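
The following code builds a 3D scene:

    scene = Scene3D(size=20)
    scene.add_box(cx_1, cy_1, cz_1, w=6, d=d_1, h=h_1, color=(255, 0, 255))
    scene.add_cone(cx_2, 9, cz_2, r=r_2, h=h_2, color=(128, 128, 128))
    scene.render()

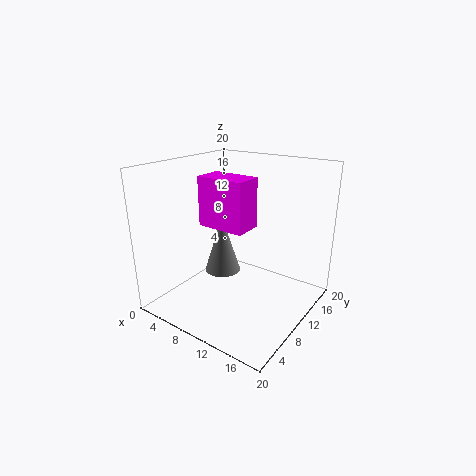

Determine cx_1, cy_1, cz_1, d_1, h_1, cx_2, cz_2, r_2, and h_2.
cx_1 = 8.5, cy_1 = 4, cz_1 = 13.5, d_1 = 3.5, h_1 = 6, cx_2 = 8, cz_2 = 5, r_2 = 2.5, h_2 = 8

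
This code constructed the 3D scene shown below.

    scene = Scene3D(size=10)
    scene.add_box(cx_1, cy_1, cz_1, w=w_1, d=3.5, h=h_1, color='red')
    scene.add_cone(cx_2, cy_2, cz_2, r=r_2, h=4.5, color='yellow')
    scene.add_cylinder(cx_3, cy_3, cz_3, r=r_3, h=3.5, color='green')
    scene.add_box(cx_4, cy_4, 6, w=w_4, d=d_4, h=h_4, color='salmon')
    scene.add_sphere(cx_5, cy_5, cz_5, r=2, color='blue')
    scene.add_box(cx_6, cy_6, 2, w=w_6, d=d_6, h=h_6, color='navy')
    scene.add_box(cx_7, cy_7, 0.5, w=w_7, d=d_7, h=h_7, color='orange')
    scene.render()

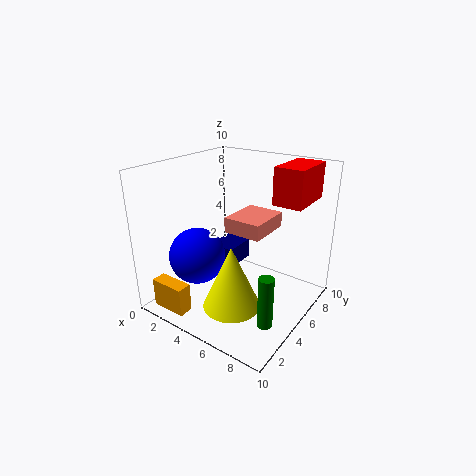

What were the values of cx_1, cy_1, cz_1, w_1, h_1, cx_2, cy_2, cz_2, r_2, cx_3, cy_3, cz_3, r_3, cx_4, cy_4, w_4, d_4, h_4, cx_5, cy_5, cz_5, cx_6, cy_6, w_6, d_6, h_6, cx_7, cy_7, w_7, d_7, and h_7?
cx_1 = 7; cy_1 = 6; cz_1 = 7.5; w_1 = 2; h_1 = 2.5; cx_2 = 5.5; cy_2 = 3.5; cz_2 = 0.5; r_2 = 2; cx_3 = 8.5; cy_3 = 3; cz_3 = 0.5; r_3 = 0.5; cx_4 = 5; cy_4 = 3.5; w_4 = 2.5; d_4 = 3; h_4 = 1; cx_5 = 2.5; cy_5 = 3.5; cz_5 = 3.5; cx_6 = 2; cy_6 = 5.5; w_6 = 2; d_6 = 2.5; h_6 = 1.5; cx_7 = 1; cy_7 = 0.5; w_7 = 2.5; d_7 = 1; h_7 = 2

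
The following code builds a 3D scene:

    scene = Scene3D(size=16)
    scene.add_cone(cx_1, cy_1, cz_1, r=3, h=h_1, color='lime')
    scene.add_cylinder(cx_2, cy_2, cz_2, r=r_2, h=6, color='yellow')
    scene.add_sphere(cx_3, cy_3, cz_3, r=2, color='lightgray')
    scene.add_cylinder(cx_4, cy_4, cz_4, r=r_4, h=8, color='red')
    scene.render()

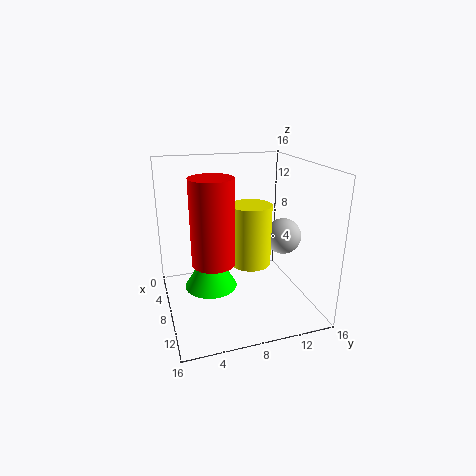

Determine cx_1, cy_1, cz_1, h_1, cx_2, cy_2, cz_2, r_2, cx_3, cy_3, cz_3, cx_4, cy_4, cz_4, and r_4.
cx_1 = 7, cy_1 = 5, cz_1 = 2, h_1 = 5, cx_2 = 12, cy_2 = 8, cz_2 = 7, r_2 = 2, cx_3 = 9, cy_3 = 13, cz_3 = 8, cx_4 = 13, cy_4 = 4, cz_4 = 8, r_4 = 2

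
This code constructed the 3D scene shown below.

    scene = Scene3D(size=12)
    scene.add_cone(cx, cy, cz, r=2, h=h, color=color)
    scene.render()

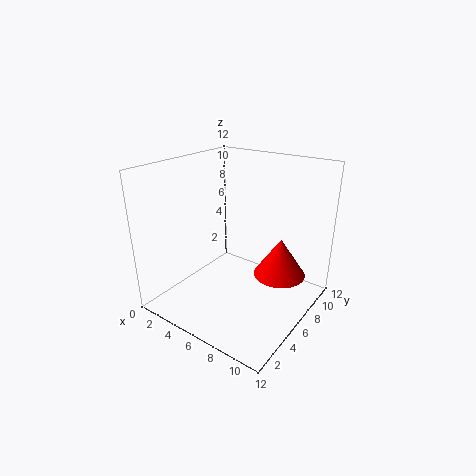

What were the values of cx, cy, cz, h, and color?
cx = 10; cy = 6; cz = 4; h = 3; color = 'red'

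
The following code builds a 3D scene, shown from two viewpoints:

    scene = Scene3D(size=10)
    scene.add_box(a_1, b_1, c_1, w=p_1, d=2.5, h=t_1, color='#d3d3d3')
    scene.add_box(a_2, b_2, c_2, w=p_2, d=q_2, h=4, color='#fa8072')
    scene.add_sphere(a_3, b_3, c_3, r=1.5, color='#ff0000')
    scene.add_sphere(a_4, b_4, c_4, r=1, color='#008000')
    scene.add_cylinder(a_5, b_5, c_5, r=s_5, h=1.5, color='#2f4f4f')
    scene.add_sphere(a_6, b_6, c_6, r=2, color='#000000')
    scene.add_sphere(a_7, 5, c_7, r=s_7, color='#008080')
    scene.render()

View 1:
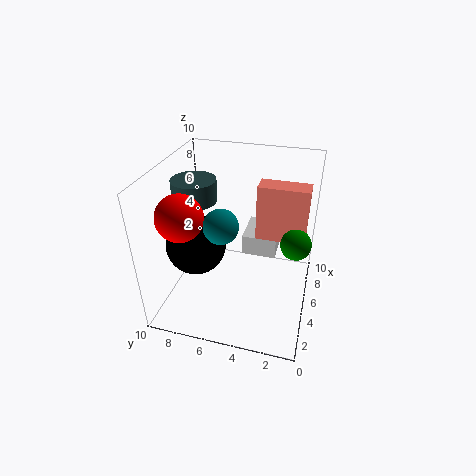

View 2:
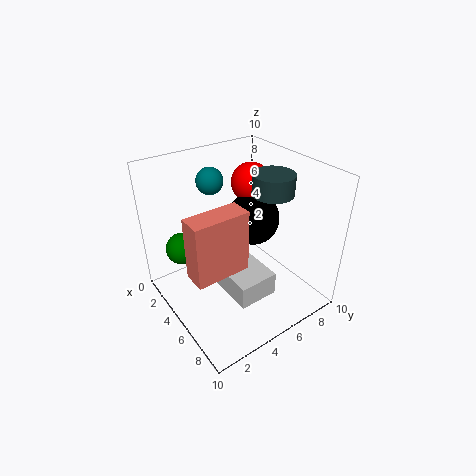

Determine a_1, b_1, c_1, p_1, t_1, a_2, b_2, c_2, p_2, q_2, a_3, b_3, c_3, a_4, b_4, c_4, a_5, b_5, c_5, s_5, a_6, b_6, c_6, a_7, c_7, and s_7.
a_1 = 6
b_1 = 2.5
c_1 = 3
p_1 = 3
t_1 = 1.5
a_2 = 6
b_2 = 0.5
c_2 = 4.5
p_2 = 1.5
q_2 = 3.5
a_3 = 2.5
b_3 = 8
c_3 = 7.5
a_4 = 4.5
b_4 = 1
c_4 = 5.5
a_5 = 5
b_5 = 8
c_5 = 7.5
s_5 = 1.5
a_6 = 3.5
b_6 = 7.5
c_6 = 5
a_7 = 1.5
c_7 = 8
s_7 = 1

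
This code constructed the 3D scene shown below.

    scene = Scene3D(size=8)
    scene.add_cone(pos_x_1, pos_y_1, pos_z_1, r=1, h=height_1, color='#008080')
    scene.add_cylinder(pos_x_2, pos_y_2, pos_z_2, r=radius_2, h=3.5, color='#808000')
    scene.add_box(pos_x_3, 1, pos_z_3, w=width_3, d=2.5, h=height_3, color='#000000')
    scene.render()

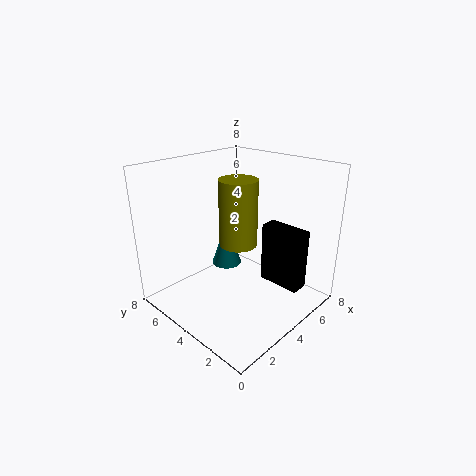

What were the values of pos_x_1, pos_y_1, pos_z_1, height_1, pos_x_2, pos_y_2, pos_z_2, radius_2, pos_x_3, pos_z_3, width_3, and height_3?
pos_x_1 = 6, pos_y_1 = 7, pos_z_1 = 0.5, height_1 = 3, pos_x_2 = 3.5, pos_y_2 = 3.5, pos_z_2 = 4, radius_2 = 1, pos_x_3 = 5.5, pos_z_3 = 1, width_3 = 1, height_3 = 3.5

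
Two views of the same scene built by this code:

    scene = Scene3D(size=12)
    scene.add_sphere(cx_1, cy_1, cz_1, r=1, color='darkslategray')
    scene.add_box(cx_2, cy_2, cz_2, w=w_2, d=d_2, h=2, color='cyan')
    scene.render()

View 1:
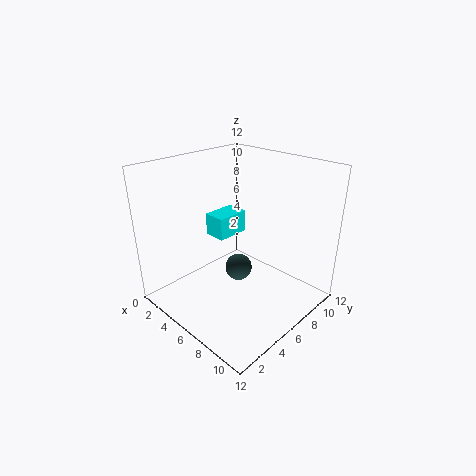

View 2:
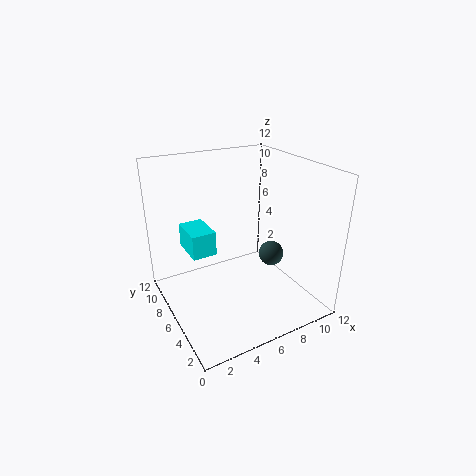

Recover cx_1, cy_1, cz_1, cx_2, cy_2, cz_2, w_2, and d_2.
cx_1 = 8; cy_1 = 4; cz_1 = 5; cx_2 = 2; cy_2 = 6; cz_2 = 5; w_2 = 2; d_2 = 3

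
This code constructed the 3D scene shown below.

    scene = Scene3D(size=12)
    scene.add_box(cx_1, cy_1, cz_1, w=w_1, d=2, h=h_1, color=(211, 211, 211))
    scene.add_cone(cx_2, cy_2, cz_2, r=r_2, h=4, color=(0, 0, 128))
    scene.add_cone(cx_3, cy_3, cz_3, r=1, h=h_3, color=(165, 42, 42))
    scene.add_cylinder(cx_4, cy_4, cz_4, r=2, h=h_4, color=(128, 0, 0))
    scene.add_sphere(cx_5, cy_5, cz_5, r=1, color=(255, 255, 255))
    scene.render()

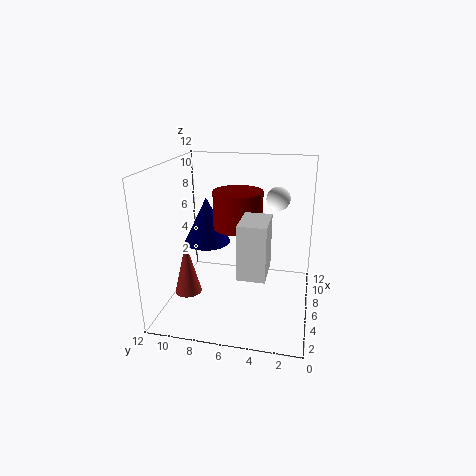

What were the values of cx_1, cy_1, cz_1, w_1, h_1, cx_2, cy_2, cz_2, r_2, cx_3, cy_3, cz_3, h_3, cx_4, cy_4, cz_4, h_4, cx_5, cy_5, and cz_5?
cx_1 = 1, cy_1 = 3, cz_1 = 5, w_1 = 3, h_1 = 4, cx_2 = 7, cy_2 = 9, cz_2 = 5, r_2 = 2, cx_3 = 2, cy_3 = 9, cz_3 = 3, h_3 = 4, cx_4 = 6, cy_4 = 6, cz_4 = 7, h_4 = 3, cx_5 = 8, cy_5 = 3, cz_5 = 9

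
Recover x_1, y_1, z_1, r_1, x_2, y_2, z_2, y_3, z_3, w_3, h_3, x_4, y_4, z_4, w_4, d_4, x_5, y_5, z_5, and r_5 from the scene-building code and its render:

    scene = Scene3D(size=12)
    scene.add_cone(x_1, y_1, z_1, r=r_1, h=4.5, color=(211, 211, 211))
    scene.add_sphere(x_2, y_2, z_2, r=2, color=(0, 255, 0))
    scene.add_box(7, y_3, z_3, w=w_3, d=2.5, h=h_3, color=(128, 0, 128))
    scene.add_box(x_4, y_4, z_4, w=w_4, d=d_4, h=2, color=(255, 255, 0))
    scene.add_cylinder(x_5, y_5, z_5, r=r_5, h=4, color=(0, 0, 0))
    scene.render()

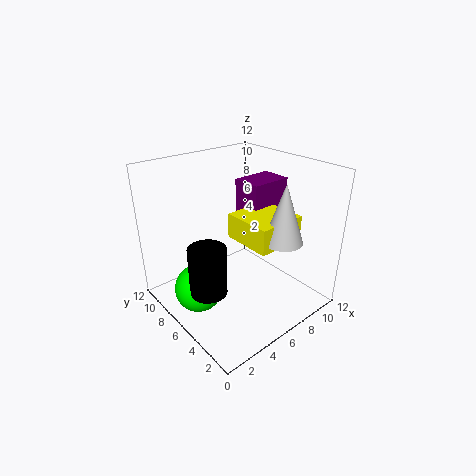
x_1 = 7, y_1 = 2, z_1 = 7, r_1 = 1.5, x_2 = 2.5, y_2 = 7, z_2 = 2, y_3 = 5, z_3 = 5.5, w_3 = 3.5, h_3 = 5, x_4 = 5, y_4 = 2, z_4 = 6.5, w_4 = 4, d_4 = 4, x_5 = 2.5, y_5 = 5.5, z_5 = 2.5, r_5 = 1.5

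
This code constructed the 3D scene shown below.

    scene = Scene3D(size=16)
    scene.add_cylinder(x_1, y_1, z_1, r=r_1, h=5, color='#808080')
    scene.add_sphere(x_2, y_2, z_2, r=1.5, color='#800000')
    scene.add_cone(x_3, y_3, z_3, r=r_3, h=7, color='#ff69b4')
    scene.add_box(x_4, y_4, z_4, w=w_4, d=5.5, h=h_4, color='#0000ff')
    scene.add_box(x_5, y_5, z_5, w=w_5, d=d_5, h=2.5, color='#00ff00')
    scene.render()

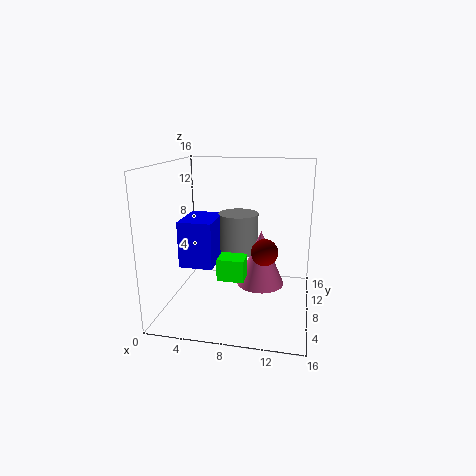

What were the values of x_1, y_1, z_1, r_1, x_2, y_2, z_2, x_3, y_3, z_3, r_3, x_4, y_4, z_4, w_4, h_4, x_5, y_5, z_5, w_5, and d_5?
x_1 = 7, y_1 = 13, z_1 = 4.5, r_1 = 2.5, x_2 = 11, y_2 = 8, z_2 = 6.5, x_3 = 10, y_3 = 12.5, z_3 = 0.5, r_3 = 3, x_4 = 1, y_4 = 7.5, z_4 = 4, w_4 = 4, h_4 = 5.5, x_5 = 6, y_5 = 6, z_5 = 3.5, w_5 = 3, d_5 = 2.5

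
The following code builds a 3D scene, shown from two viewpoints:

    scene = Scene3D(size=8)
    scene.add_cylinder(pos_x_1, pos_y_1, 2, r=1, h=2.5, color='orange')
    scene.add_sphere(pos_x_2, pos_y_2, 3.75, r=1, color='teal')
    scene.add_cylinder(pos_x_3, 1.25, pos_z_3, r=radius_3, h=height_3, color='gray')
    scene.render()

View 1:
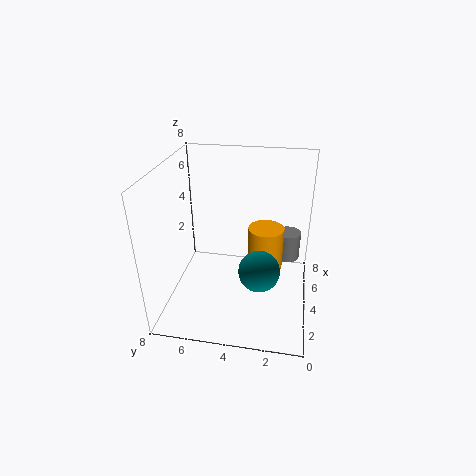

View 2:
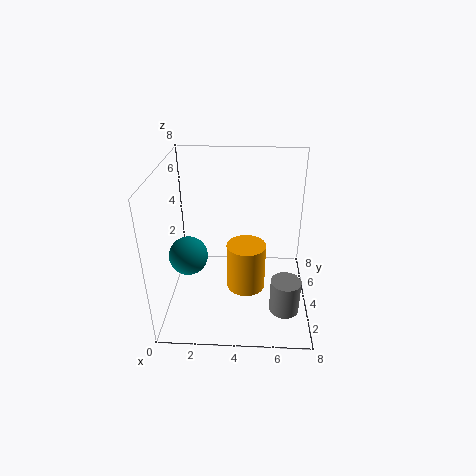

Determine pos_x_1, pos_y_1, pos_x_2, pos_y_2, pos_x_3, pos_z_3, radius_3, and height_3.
pos_x_1 = 4.5
pos_y_1 = 2.5
pos_x_2 = 1.5
pos_y_2 = 2.5
pos_x_3 = 6.5
pos_z_3 = 1.5
radius_3 = 0.75
height_3 = 1.75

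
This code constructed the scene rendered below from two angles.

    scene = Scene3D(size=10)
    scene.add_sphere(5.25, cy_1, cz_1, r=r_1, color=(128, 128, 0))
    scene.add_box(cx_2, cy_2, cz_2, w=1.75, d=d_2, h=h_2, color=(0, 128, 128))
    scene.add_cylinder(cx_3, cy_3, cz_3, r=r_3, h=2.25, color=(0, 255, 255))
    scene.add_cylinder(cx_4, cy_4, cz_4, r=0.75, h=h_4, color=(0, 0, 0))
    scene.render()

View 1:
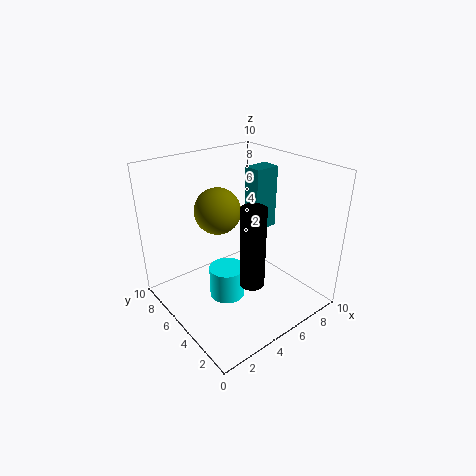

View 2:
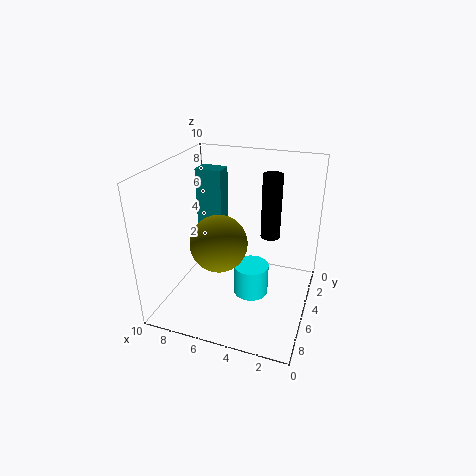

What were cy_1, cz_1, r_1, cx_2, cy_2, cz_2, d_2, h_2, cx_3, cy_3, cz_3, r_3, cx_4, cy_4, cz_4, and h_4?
cy_1 = 7.75; cz_1 = 6; r_1 = 1.75; cx_2 = 6; cy_2 = 4.25; cz_2 = 5.5; d_2 = 1.25; h_2 = 4.25; cx_3 = 4; cy_3 = 5; cz_3 = 0.75; r_3 = 1.25; cx_4 = 3.5; cy_4 = 1.75; cz_4 = 3.75; h_4 = 5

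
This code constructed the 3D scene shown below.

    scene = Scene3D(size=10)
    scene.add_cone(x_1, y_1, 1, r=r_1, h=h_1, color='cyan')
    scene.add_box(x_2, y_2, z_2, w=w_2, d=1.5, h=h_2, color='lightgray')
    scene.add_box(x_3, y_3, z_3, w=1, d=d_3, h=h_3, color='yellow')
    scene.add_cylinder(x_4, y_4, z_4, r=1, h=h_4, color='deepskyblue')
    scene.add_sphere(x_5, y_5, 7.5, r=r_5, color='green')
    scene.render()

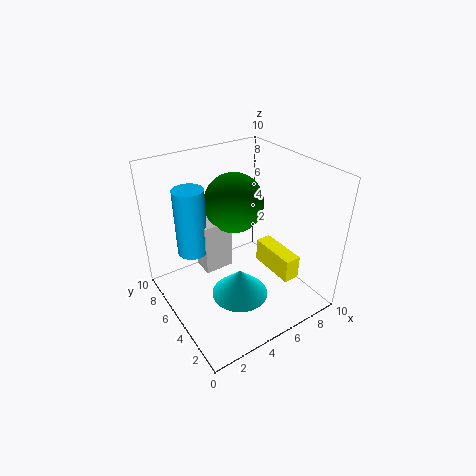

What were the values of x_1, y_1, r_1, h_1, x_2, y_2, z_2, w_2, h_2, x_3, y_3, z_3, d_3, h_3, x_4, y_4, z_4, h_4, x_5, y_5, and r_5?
x_1 = 4.5
y_1 = 4
r_1 = 2
h_1 = 2
x_2 = 2.5
y_2 = 5
z_2 = 3
w_2 = 2
h_2 = 3.5
x_3 = 5.5
y_3 = 0.5
z_3 = 4
d_3 = 3
h_3 = 1.5
x_4 = 2
y_4 = 6
z_4 = 4.5
h_4 = 4.5
x_5 = 5
y_5 = 5.5
r_5 = 2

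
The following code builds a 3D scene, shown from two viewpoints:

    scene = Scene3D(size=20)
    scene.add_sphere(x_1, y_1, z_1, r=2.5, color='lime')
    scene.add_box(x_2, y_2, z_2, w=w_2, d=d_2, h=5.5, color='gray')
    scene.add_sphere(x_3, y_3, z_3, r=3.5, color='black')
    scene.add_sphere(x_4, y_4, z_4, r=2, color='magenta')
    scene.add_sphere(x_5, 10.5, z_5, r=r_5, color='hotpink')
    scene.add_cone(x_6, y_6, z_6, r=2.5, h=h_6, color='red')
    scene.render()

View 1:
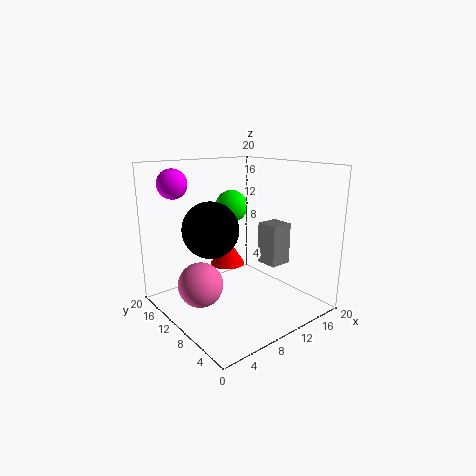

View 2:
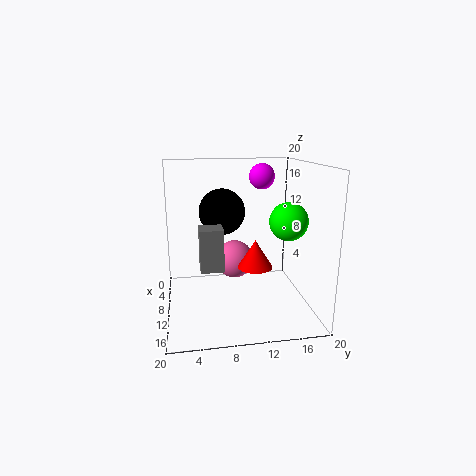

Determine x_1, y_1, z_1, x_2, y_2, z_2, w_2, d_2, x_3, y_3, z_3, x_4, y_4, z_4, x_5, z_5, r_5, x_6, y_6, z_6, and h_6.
x_1 = 13.5, y_1 = 16, z_1 = 13, x_2 = 11.5, y_2 = 4.5, z_2 = 7, w_2 = 3, d_2 = 3, x_3 = 4.5, y_3 = 8.5, z_3 = 12.5, x_4 = 3, y_4 = 15, z_4 = 17.5, x_5 = 4, z_5 = 4.5, r_5 = 3, x_6 = 10, y_6 = 12.5, z_6 = 5.5, h_6 = 4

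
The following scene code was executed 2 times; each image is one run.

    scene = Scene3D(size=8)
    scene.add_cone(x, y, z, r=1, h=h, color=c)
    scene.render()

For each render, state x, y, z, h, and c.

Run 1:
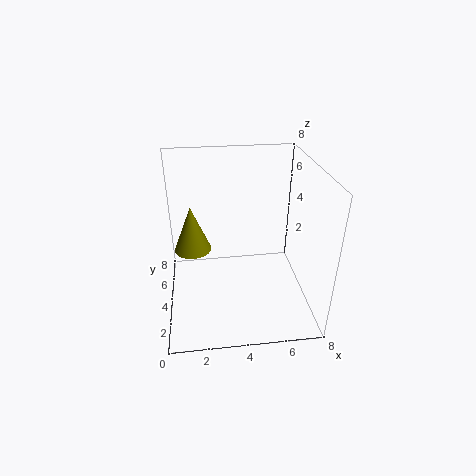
x = 1.5, y = 4, z = 3.5, h = 2.5, c = 'olive'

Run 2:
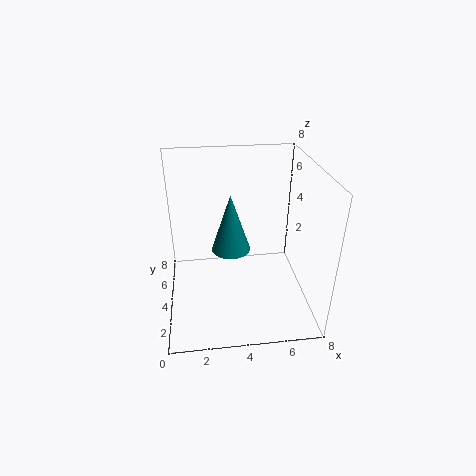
x = 3.5, y = 3, z = 4, h = 3, c = 'teal'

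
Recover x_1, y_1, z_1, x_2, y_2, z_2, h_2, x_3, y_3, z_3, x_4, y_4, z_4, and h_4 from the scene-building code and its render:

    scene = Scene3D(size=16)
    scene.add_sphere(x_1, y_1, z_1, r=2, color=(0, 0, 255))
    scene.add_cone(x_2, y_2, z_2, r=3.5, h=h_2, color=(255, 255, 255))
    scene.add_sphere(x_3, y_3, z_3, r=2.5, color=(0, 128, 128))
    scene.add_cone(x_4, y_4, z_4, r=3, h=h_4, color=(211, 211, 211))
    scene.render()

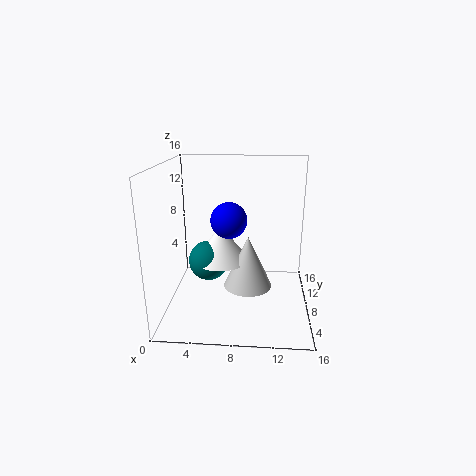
x_1 = 7
y_1 = 8
z_1 = 10
x_2 = 5.5
y_2 = 12
z_2 = 3.5
h_2 = 4.5
x_3 = 4
y_3 = 11.5
z_3 = 3.5
x_4 = 9
y_4 = 11
z_4 = 0.5
h_4 = 6.5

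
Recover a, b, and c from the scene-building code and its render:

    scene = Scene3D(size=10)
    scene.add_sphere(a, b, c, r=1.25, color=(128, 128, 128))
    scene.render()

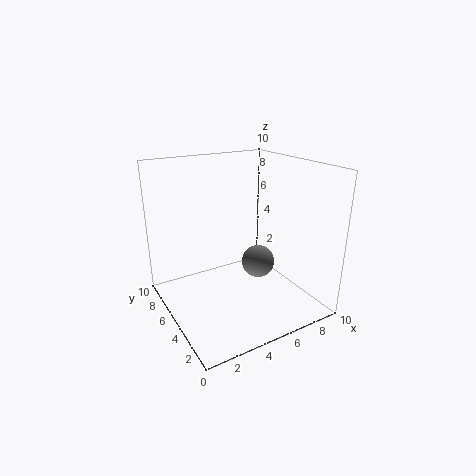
a = 7.25
b = 5.75
c = 2.25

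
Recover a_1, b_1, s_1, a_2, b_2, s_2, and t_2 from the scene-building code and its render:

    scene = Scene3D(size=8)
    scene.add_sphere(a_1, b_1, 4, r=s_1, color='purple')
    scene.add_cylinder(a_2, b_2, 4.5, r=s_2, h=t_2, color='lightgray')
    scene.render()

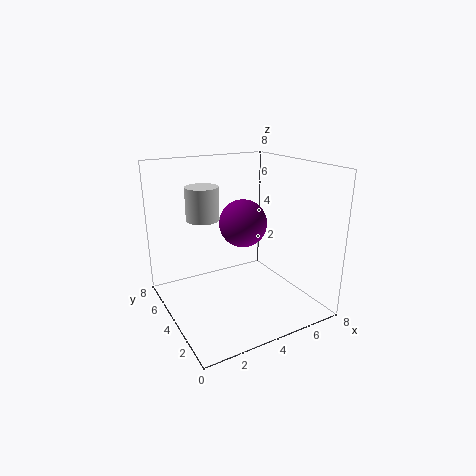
a_1 = 5.5, b_1 = 6, s_1 = 1.5, a_2 = 3, b_2 = 6.5, s_2 = 1, t_2 = 2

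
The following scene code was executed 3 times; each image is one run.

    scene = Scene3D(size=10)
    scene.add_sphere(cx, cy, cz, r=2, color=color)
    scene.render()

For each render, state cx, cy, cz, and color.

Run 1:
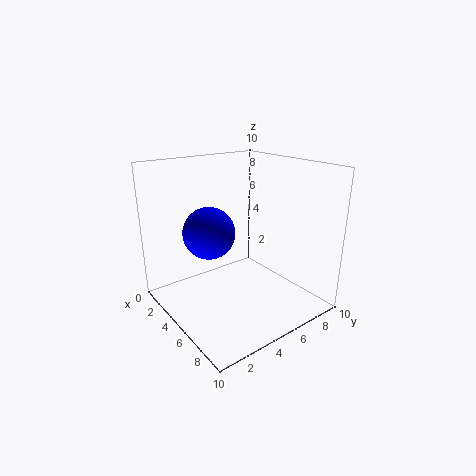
cx = 2, cy = 4.5, cz = 4.5, color = 'blue'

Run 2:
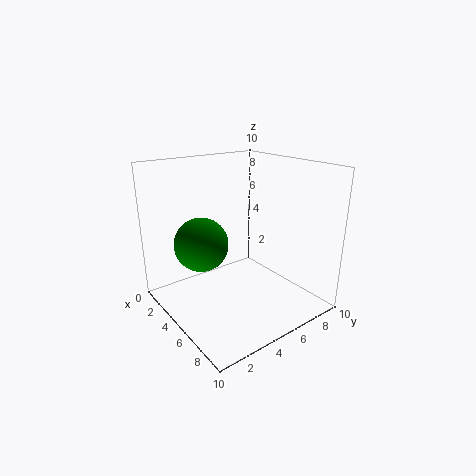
cx = 2.5, cy = 3.5, cz = 4, color = 'green'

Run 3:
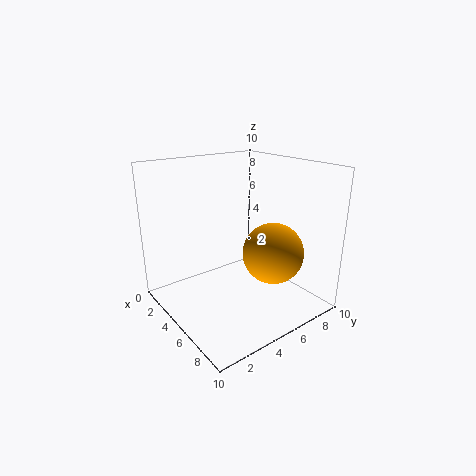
cx = 7.5, cy = 6, cz = 4.5, color = 'orange'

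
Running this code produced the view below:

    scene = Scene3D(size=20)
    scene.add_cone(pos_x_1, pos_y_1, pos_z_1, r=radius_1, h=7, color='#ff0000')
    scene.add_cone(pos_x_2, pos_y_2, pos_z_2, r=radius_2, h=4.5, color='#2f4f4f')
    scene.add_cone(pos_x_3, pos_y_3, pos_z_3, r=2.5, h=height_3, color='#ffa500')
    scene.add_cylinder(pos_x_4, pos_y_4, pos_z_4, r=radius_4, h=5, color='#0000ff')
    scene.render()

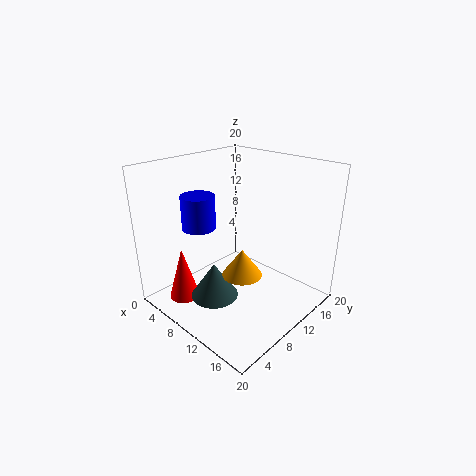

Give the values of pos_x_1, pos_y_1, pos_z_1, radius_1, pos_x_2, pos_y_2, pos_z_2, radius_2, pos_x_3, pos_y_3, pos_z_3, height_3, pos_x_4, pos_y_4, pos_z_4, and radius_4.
pos_x_1 = 7, pos_y_1 = 2.5, pos_z_1 = 3, radius_1 = 2, pos_x_2 = 11.5, pos_y_2 = 4, pos_z_2 = 4.5, radius_2 = 3, pos_x_3 = 14, pos_y_3 = 6.5, pos_z_3 = 7.5, height_3 = 3.5, pos_x_4 = 3.5, pos_y_4 = 8.5, pos_z_4 = 10, radius_4 = 2.5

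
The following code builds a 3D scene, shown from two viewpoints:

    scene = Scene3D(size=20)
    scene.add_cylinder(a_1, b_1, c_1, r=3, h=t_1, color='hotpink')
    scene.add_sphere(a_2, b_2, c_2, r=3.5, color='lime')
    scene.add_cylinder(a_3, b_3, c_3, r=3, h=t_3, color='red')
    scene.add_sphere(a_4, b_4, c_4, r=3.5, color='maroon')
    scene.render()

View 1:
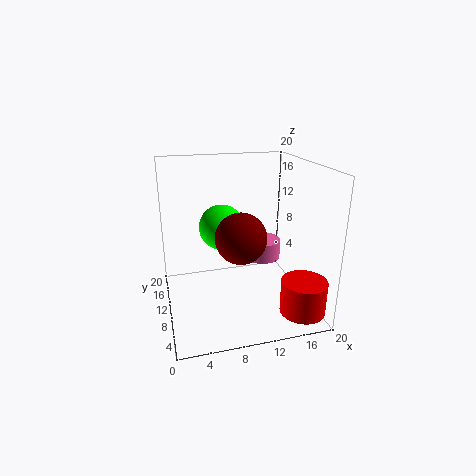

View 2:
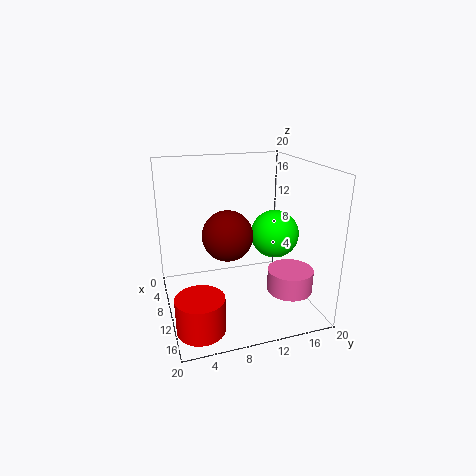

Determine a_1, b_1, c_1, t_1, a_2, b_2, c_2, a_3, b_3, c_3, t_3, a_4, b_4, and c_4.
a_1 = 15.5; b_1 = 15.5; c_1 = 4; t_1 = 3; a_2 = 9; b_2 = 16; c_2 = 9.5; a_3 = 17; b_3 = 3; c_3 = 1.5; t_3 = 4.5; a_4 = 10; b_4 = 8.5; c_4 = 10.5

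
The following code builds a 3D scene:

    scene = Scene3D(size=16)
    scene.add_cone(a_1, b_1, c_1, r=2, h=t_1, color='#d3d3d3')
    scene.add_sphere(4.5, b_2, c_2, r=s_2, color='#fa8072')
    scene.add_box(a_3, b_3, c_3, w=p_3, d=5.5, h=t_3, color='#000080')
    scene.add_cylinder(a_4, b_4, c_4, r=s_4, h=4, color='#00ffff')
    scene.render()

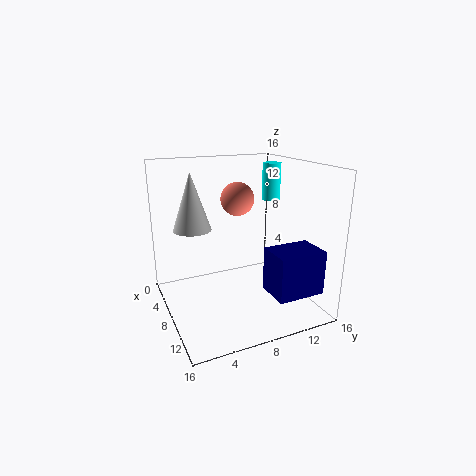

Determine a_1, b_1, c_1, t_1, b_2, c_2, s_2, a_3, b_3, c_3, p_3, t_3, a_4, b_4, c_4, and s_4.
a_1 = 7.5, b_1 = 3, c_1 = 9.5, t_1 = 6, b_2 = 9.5, c_2 = 11.5, s_2 = 2, a_3 = 9.5, b_3 = 10.5, c_3 = 2, p_3 = 4, t_3 = 5, a_4 = 8, b_4 = 12, c_4 = 12, s_4 = 1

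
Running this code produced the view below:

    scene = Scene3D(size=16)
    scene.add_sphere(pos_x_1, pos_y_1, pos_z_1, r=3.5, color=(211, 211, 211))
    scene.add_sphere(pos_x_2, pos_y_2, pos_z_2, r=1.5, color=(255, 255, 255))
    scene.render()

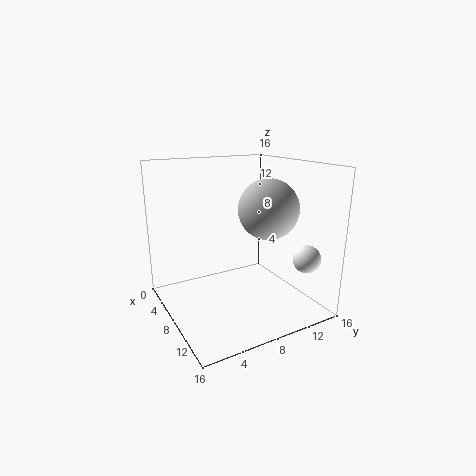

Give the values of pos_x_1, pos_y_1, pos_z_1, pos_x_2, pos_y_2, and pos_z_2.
pos_x_1 = 8, pos_y_1 = 12, pos_z_1 = 10.75, pos_x_2 = 13.25, pos_y_2 = 13.5, pos_z_2 = 6.25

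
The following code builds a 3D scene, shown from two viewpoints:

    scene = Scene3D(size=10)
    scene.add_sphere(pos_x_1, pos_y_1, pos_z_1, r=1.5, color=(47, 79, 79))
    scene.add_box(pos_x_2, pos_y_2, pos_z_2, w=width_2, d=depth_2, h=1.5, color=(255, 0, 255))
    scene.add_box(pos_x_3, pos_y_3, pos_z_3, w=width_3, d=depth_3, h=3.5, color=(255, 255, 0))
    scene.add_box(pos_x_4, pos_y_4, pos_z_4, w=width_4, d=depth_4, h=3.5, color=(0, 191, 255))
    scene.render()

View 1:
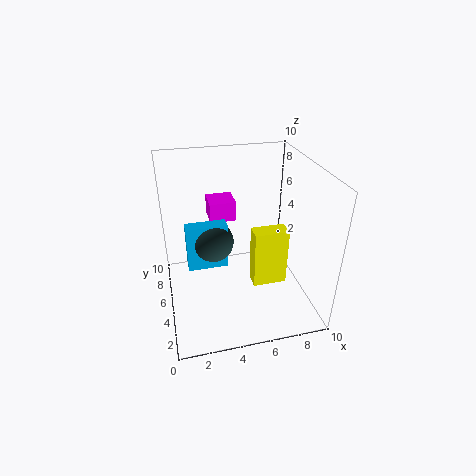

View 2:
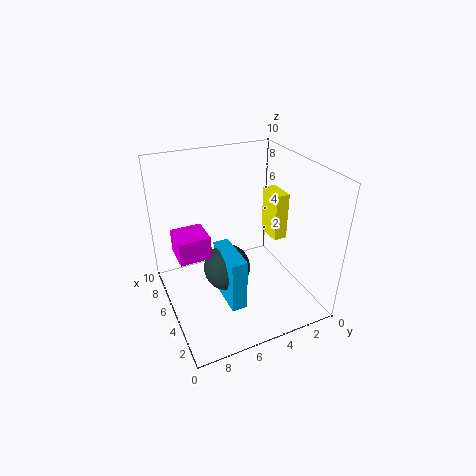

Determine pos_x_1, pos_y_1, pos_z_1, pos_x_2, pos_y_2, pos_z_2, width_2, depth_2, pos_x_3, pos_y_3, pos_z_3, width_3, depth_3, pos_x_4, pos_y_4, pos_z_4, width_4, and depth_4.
pos_x_1 = 3.5
pos_y_1 = 6.5
pos_z_1 = 4
pos_x_2 = 3.5
pos_y_2 = 7.5
pos_z_2 = 5
width_2 = 2
depth_2 = 2
pos_x_3 = 5
pos_y_3 = 1
pos_z_3 = 4
width_3 = 2
depth_3 = 1
pos_x_4 = 1.5
pos_y_4 = 6
pos_z_4 = 2
width_4 = 3
depth_4 = 1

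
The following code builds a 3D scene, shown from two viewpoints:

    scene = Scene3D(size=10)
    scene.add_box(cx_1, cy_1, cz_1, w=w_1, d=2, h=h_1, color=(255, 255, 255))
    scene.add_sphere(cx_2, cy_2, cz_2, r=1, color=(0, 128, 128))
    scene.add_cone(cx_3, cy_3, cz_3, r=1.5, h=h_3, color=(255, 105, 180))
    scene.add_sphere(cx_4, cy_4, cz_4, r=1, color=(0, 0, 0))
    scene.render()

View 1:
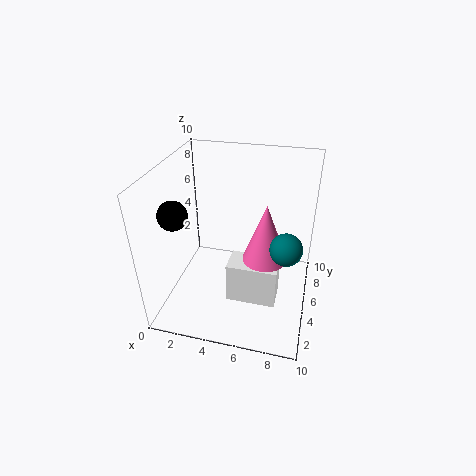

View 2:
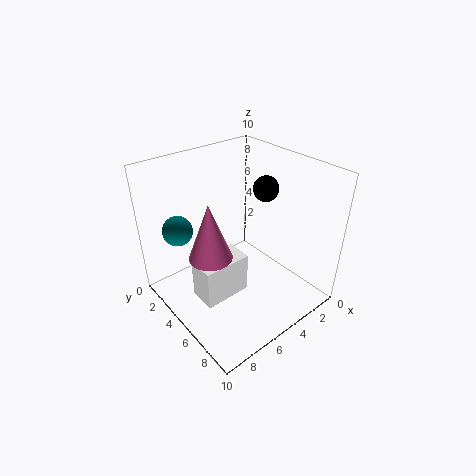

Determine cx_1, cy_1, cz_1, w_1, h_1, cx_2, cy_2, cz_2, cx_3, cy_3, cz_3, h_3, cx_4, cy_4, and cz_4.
cx_1 = 4.5, cy_1 = 3.5, cz_1 = 0.5, w_1 = 3.5, h_1 = 3, cx_2 = 8.5, cy_2 = 3, cz_2 = 6, cx_3 = 7, cy_3 = 4.5, cz_3 = 4, h_3 = 4, cx_4 = 1, cy_4 = 3.5, cz_4 = 7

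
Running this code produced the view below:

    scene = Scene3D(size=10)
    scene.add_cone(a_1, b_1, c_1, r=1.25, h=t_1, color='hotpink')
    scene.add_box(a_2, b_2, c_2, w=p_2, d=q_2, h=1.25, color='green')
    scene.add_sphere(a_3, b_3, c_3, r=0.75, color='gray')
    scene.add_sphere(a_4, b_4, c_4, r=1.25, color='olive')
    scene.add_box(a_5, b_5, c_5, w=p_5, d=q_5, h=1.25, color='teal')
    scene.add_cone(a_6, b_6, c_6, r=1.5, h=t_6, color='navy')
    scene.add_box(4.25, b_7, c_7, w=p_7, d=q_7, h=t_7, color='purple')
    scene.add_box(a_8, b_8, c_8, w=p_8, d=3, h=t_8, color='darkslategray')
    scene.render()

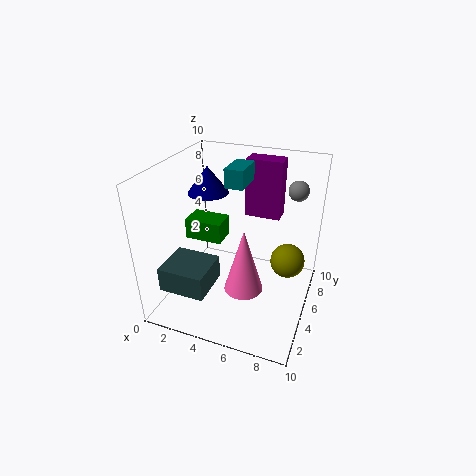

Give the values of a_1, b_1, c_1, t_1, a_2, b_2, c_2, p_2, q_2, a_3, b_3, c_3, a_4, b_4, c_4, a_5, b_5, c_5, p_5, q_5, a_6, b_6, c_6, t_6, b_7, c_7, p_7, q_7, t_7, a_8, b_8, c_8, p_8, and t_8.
a_1 = 6.25, b_1 = 2.75, c_1 = 2.75, t_1 = 4.25, a_2 = 2.75, b_2 = 2, c_2 = 6.25, p_2 = 2.25, q_2 = 1.5, a_3 = 8.25, b_3 = 8.75, c_3 = 7.5, a_4 = 8.25, b_4 = 6.75, c_4 = 2.75, a_5 = 4.25, b_5 = 4.5, c_5 = 8.75, p_5 = 1.25, q_5 = 2.25, a_6 = 2, b_6 = 6.75, c_6 = 7.25, t_6 = 2, b_7 = 8.5, c_7 = 5, p_7 = 2.75, q_7 = 1.5, t_7 = 4.5, a_8 = 0.5, b_8 = 1.5, c_8 = 1.75, p_8 = 3.25, t_8 = 1.75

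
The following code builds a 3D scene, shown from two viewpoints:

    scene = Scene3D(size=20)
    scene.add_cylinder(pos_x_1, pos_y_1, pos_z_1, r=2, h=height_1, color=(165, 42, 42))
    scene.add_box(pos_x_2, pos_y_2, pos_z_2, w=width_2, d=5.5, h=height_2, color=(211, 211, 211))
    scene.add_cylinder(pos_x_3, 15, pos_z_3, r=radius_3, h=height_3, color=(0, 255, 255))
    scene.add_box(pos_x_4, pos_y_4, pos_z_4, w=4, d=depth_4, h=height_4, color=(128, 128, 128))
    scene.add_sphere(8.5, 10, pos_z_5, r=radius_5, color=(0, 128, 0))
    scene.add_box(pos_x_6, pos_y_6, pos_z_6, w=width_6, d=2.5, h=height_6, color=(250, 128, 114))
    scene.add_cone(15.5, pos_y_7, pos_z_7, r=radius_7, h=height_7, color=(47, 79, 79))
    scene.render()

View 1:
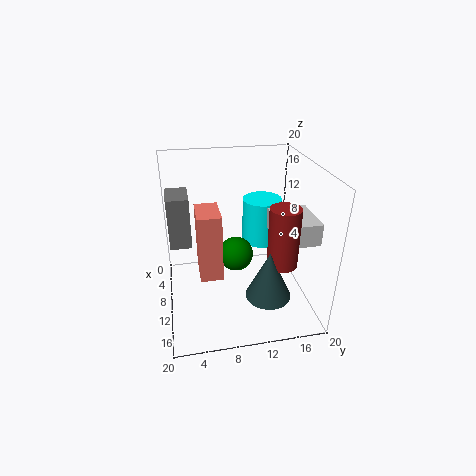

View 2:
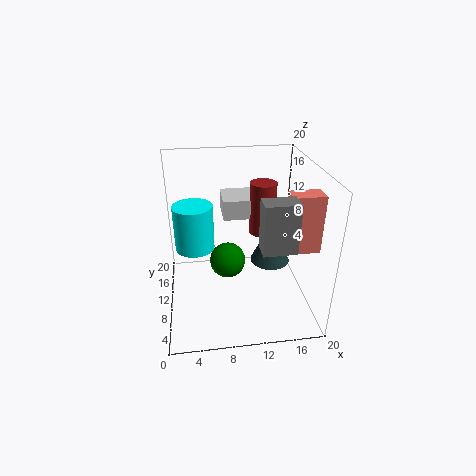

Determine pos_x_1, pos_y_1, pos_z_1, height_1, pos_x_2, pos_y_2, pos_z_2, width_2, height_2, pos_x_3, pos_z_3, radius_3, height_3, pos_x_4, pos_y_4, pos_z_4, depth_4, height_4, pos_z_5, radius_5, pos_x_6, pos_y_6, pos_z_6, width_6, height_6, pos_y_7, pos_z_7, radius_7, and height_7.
pos_x_1 = 14.5, pos_y_1 = 15, pos_z_1 = 8, height_1 = 8, pos_x_2 = 8.5, pos_y_2 = 14.5, pos_z_2 = 10.5, width_2 = 6.5, height_2 = 3, pos_x_3 = 4, pos_z_3 = 6, radius_3 = 3, height_3 = 7, pos_x_4 = 11.5, pos_y_4 = 1, pos_z_4 = 12.5, depth_4 = 2.5, height_4 = 6, pos_z_5 = 6.5, radius_5 = 2.5, pos_x_6 = 15.5, pos_y_6 = 4, pos_z_6 = 10.5, width_6 = 4, height_6 = 7.5, pos_y_7 = 13, pos_z_7 = 4, radius_7 = 3, height_7 = 6.5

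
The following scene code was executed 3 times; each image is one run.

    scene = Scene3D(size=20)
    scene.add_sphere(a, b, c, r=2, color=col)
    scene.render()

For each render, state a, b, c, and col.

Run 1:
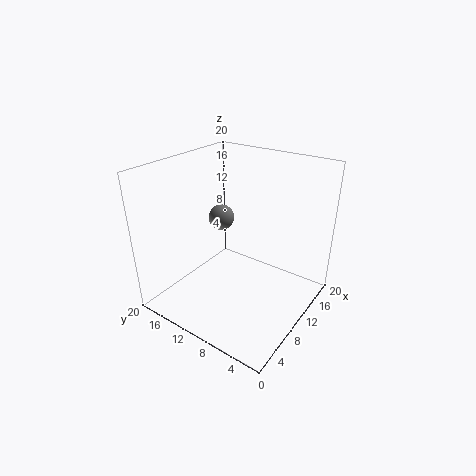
a = 14, b = 16, c = 10, col = 'gray'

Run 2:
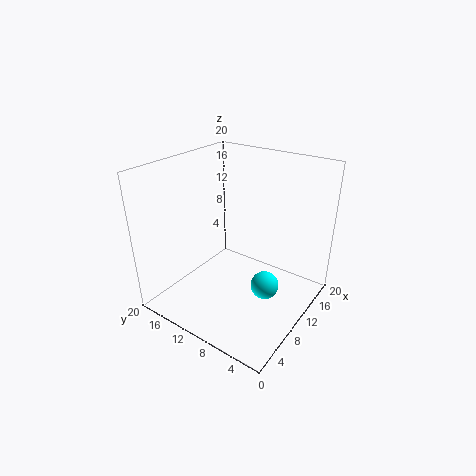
a = 11, b = 6, c = 3, col = 'cyan'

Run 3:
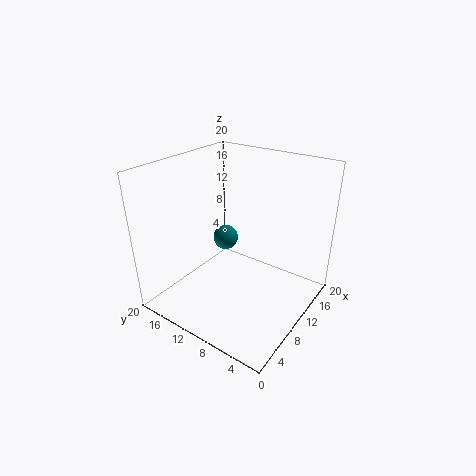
a = 15, b = 16, c = 6, col = 'teal'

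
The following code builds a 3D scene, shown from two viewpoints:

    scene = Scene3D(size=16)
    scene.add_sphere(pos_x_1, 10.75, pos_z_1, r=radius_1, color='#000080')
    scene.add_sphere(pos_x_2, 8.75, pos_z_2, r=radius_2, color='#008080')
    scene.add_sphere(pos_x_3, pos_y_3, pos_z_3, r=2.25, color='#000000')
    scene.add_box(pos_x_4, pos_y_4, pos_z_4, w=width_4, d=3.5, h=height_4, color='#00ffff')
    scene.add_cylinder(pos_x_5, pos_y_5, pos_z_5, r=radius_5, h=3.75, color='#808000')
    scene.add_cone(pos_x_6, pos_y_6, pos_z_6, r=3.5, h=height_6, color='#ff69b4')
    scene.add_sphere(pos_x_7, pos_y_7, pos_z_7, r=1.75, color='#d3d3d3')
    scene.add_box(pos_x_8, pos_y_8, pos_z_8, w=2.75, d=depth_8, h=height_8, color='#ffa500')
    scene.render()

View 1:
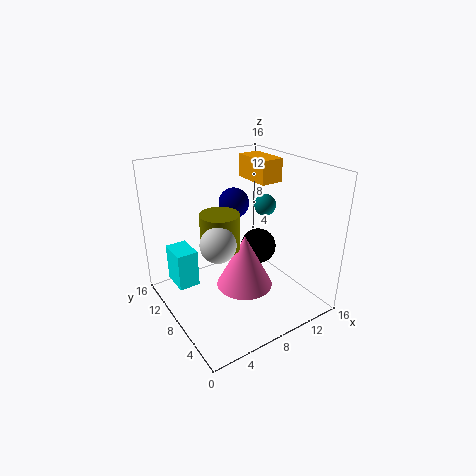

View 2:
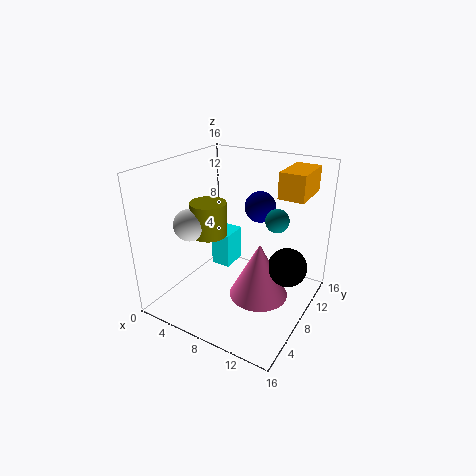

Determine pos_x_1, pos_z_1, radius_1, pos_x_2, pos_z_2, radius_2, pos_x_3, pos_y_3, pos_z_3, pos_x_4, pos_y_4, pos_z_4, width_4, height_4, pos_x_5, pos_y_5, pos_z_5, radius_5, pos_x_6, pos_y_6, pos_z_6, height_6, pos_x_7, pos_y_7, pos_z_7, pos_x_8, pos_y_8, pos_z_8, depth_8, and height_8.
pos_x_1 = 9.25, pos_z_1 = 11, radius_1 = 1.75, pos_x_2 = 12.25, pos_z_2 = 10.75, radius_2 = 1.25, pos_x_3 = 13, pos_y_3 = 10.75, pos_z_3 = 4.25, pos_x_4 = 2, pos_y_4 = 11.25, pos_z_4 = 1.25, width_4 = 2.5, height_4 = 4.5, pos_x_5 = 5, pos_y_5 = 6.75, pos_z_5 = 8.25, radius_5 = 2, pos_x_6 = 10, pos_y_6 = 9.5, pos_z_6 = 0.25, height_6 = 6.75, pos_x_7 = 3.75, pos_y_7 = 5, pos_z_7 = 9.75, pos_x_8 = 12, pos_y_8 = 9, pos_z_8 = 13, depth_8 = 4.75, height_8 = 2.75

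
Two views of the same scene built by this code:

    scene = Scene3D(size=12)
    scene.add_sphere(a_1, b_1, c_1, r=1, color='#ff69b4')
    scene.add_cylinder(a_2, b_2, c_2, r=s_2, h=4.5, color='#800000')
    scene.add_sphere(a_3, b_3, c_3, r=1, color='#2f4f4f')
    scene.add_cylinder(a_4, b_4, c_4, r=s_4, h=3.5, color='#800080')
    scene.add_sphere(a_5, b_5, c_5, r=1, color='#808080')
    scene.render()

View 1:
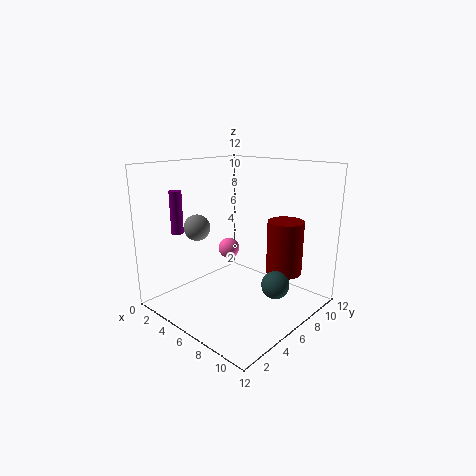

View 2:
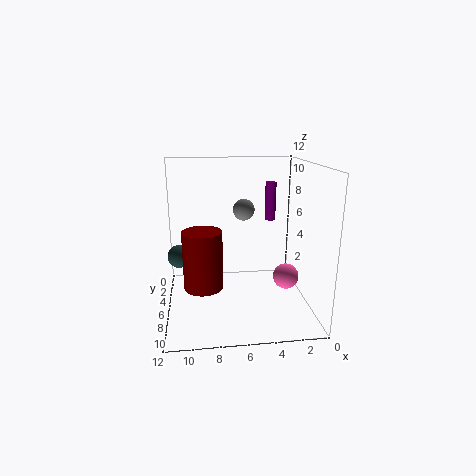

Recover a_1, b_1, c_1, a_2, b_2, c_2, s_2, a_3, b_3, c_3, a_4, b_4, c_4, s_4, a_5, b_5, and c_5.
a_1 = 2.5; b_1 = 8.5; c_1 = 3.5; a_2 = 9; b_2 = 8.5; c_2 = 3; s_2 = 1.5; a_3 = 11; b_3 = 4.5; c_3 = 4; a_4 = 2.5; b_4 = 2.5; c_4 = 6.5; s_4 = 0.5; a_5 = 5; b_5 = 2.5; c_5 = 7.5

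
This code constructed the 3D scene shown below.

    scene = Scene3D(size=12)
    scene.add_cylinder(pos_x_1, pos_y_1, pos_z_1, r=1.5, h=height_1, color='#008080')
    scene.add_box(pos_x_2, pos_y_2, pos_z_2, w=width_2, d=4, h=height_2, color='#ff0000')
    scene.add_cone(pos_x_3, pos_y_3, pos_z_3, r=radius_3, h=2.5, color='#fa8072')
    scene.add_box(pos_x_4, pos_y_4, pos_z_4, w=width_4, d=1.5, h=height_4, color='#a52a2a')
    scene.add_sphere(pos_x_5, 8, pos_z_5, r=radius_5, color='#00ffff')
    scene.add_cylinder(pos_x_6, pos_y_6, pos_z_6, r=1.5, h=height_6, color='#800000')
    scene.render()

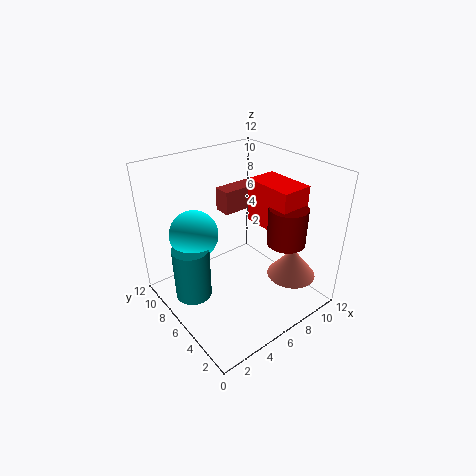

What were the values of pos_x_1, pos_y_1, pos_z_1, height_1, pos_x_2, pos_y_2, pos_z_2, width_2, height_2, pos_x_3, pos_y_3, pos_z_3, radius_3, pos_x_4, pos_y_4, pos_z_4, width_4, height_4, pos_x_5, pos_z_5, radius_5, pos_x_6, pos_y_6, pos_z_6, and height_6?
pos_x_1 = 2; pos_y_1 = 7; pos_z_1 = 1.5; height_1 = 4.5; pos_x_2 = 7; pos_y_2 = 2; pos_z_2 = 7.5; width_2 = 2.5; height_2 = 3.5; pos_x_3 = 9; pos_y_3 = 2.5; pos_z_3 = 3; radius_3 = 2; pos_x_4 = 6; pos_y_4 = 7.5; pos_z_4 = 7.5; width_4 = 3.5; height_4 = 2; pos_x_5 = 3; pos_z_5 = 6.5; radius_5 = 2; pos_x_6 = 8; pos_y_6 = 2.5; pos_z_6 = 6.5; height_6 = 3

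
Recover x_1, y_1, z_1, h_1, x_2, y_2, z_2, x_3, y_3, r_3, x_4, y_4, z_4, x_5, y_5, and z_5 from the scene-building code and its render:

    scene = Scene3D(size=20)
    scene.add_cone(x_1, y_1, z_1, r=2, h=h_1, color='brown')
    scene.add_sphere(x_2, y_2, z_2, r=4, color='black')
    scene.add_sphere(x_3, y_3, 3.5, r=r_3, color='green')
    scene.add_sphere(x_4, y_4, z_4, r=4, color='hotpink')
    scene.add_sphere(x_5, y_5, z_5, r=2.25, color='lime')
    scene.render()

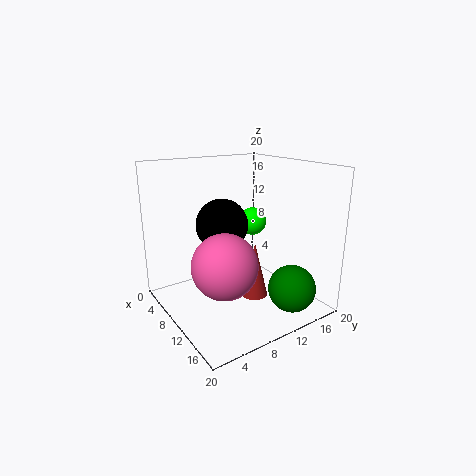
x_1 = 10; y_1 = 13; z_1 = 0.25; h_1 = 8.25; x_2 = 4.5; y_2 = 10.75; z_2 = 10.25; x_3 = 16.25; y_3 = 14.75; r_3 = 3.25; x_4 = 15; y_4 = 4.75; z_4 = 9; x_5 = 4.25; y_5 = 16.75; z_5 = 9.75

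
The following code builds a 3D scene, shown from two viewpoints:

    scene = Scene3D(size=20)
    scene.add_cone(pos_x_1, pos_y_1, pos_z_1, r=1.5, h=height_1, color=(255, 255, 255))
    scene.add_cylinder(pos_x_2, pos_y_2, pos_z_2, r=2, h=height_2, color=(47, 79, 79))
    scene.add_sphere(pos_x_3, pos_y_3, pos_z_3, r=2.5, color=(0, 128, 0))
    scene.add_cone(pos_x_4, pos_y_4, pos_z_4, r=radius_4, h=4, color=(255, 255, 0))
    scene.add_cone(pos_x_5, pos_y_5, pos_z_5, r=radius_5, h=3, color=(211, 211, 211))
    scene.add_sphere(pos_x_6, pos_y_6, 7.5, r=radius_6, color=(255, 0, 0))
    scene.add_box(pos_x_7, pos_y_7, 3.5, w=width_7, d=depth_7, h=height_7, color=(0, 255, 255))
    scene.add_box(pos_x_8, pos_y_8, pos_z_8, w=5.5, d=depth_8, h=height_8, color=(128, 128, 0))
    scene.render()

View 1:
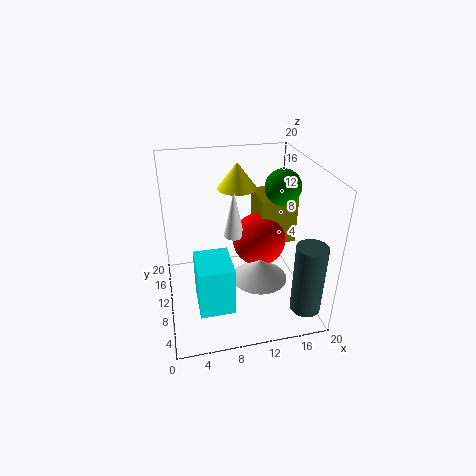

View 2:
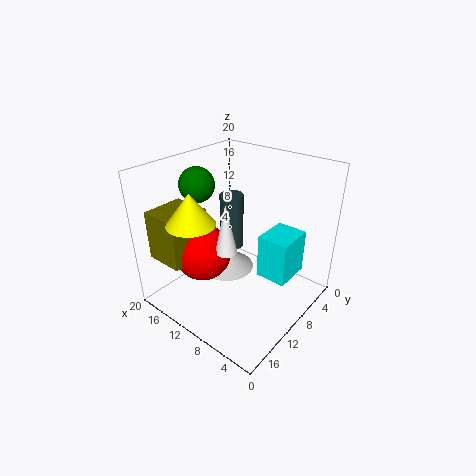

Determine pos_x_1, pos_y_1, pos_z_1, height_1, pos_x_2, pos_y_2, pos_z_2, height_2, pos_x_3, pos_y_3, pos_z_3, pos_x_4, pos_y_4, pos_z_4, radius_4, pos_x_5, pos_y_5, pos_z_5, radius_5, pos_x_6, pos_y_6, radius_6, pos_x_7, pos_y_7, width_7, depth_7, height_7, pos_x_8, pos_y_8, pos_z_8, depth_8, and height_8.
pos_x_1 = 10
pos_y_1 = 12.5
pos_z_1 = 9
height_1 = 7
pos_x_2 = 17.5
pos_y_2 = 2.5
pos_z_2 = 2.5
height_2 = 9.5
pos_x_3 = 16.5
pos_y_3 = 11
pos_z_3 = 16.5
pos_x_4 = 11.5
pos_y_4 = 17
pos_z_4 = 14.5
radius_4 = 3
pos_x_5 = 13
pos_y_5 = 9
pos_z_5 = 3.5
radius_5 = 4
pos_x_6 = 14
pos_y_6 = 13
radius_6 = 4
pos_x_7 = 3.5
pos_y_7 = 2.5
width_7 = 4.5
depth_7 = 5.5
height_7 = 6.5
pos_x_8 = 14
pos_y_8 = 12
pos_z_8 = 7
depth_8 = 6
height_8 = 7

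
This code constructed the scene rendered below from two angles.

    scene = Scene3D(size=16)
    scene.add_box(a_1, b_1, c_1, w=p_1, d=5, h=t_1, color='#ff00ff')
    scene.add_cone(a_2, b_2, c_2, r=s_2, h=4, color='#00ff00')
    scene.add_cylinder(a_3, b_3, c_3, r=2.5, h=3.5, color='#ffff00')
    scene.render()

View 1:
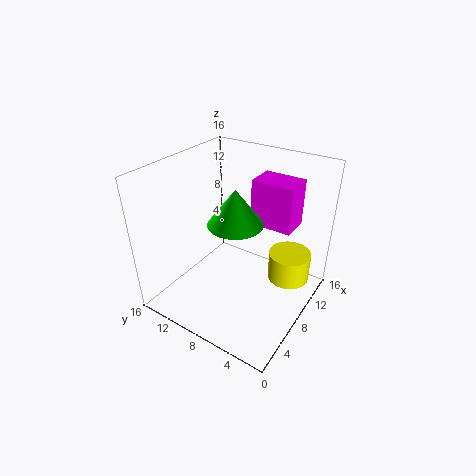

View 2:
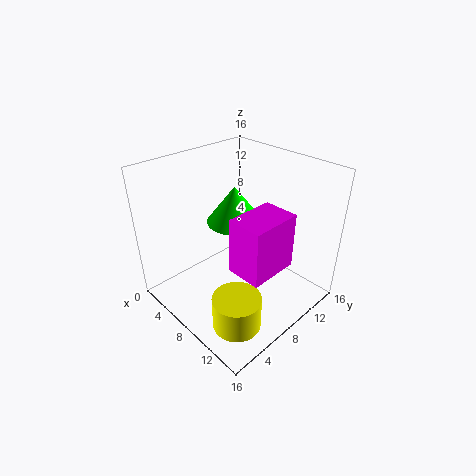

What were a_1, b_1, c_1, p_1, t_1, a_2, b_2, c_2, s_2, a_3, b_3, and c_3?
a_1 = 11.5
b_1 = 3.5
c_1 = 8
p_1 = 3.5
t_1 = 5.5
a_2 = 7.5
b_2 = 8
c_2 = 10
s_2 = 3
a_3 = 12.5
b_3 = 3.5
c_3 = 1.5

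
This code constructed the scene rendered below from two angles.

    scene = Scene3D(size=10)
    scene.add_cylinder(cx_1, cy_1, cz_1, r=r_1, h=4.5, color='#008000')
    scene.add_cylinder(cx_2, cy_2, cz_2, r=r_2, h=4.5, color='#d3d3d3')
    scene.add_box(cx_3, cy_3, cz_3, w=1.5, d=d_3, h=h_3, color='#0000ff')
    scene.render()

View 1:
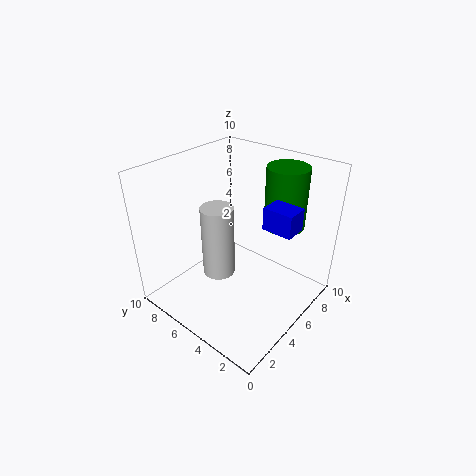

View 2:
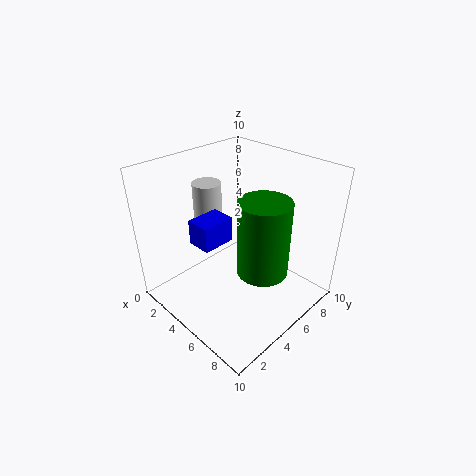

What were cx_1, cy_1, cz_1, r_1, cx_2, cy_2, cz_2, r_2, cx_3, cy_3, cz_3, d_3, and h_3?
cx_1 = 8.5
cy_1 = 3.5
cz_1 = 5
r_1 = 1.5
cx_2 = 2.5
cy_2 = 4.5
cz_2 = 4
r_2 = 1
cx_3 = 5
cy_3 = 1
cz_3 = 6.5
d_3 = 2
h_3 = 1.5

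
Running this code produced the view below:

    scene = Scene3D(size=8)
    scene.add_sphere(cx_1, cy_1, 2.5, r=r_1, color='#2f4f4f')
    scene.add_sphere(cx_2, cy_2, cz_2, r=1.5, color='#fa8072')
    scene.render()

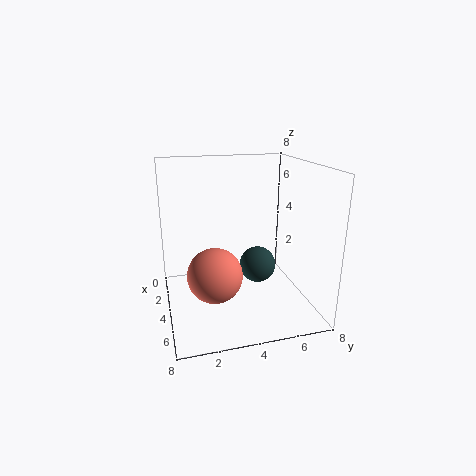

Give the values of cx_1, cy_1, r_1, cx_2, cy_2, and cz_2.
cx_1 = 4.5
cy_1 = 5
r_1 = 1
cx_2 = 4.75
cy_2 = 2.5
cz_2 = 2.25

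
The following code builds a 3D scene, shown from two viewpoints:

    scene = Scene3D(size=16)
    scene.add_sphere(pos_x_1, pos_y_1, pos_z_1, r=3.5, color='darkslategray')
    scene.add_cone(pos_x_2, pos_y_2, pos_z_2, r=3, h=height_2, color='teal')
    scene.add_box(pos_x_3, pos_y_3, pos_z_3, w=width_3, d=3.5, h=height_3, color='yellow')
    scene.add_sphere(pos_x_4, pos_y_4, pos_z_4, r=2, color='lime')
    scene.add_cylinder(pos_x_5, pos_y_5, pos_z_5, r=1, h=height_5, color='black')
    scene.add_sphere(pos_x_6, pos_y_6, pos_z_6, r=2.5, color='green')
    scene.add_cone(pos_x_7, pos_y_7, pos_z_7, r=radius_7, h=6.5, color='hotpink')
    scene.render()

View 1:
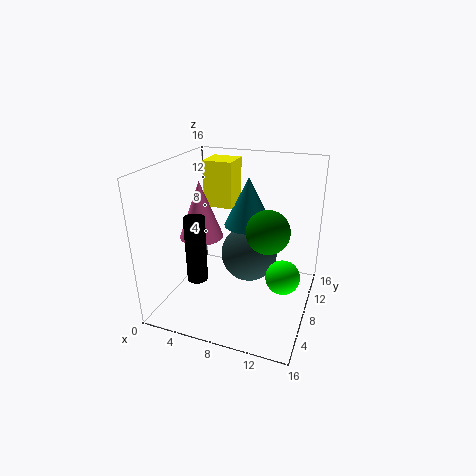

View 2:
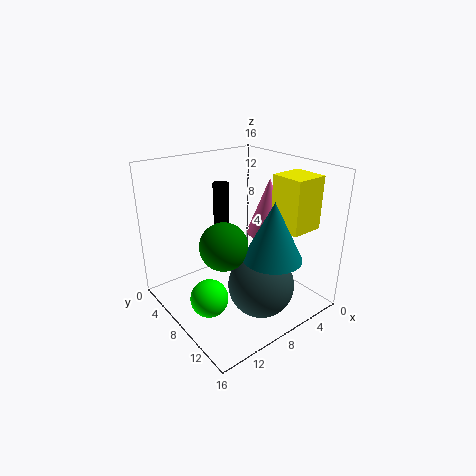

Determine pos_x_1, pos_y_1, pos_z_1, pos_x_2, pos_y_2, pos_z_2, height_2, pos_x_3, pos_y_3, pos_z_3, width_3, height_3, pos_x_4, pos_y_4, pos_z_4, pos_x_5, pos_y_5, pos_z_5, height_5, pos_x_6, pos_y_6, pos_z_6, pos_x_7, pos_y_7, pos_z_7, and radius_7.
pos_x_1 = 8
pos_y_1 = 12
pos_z_1 = 4
pos_x_2 = 7.5
pos_y_2 = 13
pos_z_2 = 7.5
height_2 = 6
pos_x_3 = 2.5
pos_y_3 = 11
pos_z_3 = 10
width_3 = 3.5
height_3 = 5.5
pos_x_4 = 13
pos_y_4 = 9.5
pos_z_4 = 3
pos_x_5 = 6
pos_y_5 = 2
pos_z_5 = 6
height_5 = 6.5
pos_x_6 = 11
pos_y_6 = 9.5
pos_z_6 = 8.5
pos_x_7 = 3.5
pos_y_7 = 8
pos_z_7 = 7.5
radius_7 = 2.5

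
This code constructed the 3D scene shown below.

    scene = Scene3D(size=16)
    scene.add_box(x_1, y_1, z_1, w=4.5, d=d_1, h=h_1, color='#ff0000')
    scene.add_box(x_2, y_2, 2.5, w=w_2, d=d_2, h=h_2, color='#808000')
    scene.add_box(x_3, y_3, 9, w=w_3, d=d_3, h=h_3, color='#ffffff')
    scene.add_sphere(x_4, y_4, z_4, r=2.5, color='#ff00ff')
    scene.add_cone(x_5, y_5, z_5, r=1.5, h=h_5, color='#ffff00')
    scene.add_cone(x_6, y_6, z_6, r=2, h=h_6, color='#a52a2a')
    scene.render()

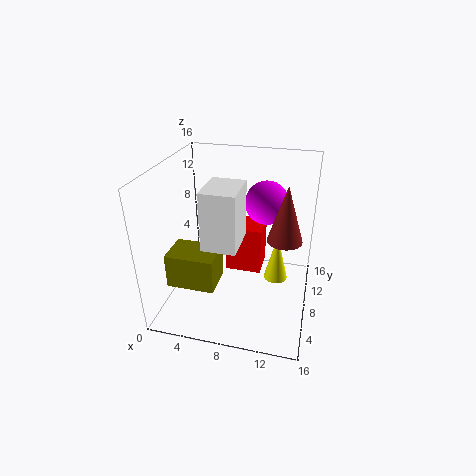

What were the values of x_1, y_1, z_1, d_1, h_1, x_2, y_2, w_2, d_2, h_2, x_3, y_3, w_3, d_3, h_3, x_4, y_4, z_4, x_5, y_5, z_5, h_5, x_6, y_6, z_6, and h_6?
x_1 = 5.5
y_1 = 11.5
z_1 = 1
d_1 = 4
h_1 = 6
x_2 = 0.5
y_2 = 4.5
w_2 = 5.5
d_2 = 4
h_2 = 4
x_3 = 5.5
y_3 = 3
w_3 = 3.5
d_3 = 4.5
h_3 = 6
x_4 = 10.5
y_4 = 11.5
z_4 = 11
x_5 = 12
y_5 = 12
z_5 = 0.5
h_5 = 6
x_6 = 13
y_6 = 9.5
z_6 = 7.5
h_6 = 6.5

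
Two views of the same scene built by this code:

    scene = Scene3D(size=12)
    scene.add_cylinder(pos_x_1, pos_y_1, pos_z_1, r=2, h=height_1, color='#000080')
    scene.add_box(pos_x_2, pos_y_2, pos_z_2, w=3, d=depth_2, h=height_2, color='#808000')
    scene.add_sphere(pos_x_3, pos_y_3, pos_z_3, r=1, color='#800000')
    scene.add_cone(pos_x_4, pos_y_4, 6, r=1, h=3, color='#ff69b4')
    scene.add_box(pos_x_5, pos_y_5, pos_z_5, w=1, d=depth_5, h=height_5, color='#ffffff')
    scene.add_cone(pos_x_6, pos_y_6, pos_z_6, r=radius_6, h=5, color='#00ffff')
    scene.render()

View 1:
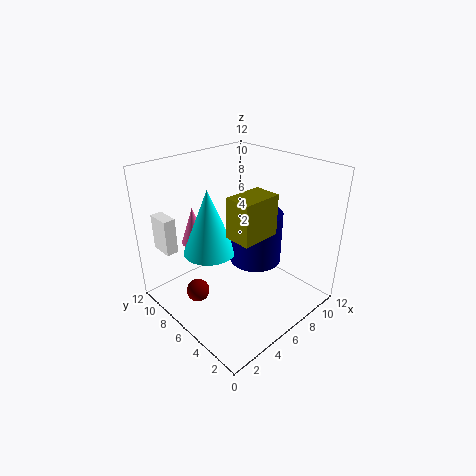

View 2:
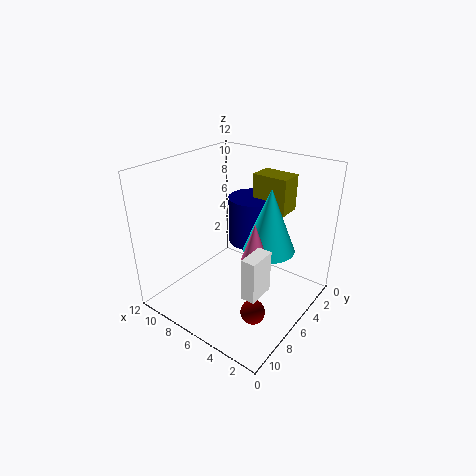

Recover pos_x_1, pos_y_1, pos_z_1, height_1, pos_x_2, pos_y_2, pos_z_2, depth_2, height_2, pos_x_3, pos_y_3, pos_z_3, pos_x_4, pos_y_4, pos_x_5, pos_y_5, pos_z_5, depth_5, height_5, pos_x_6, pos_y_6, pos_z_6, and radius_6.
pos_x_1 = 6; pos_y_1 = 4; pos_z_1 = 5; height_1 = 4; pos_x_2 = 3; pos_y_2 = 2; pos_z_2 = 8; depth_2 = 2; height_2 = 3; pos_x_3 = 3; pos_y_3 = 8; pos_z_3 = 1; pos_x_4 = 3; pos_y_4 = 8; pos_x_5 = 1; pos_y_5 = 9; pos_z_5 = 5; depth_5 = 2; height_5 = 3; pos_x_6 = 3; pos_y_6 = 6; pos_z_6 = 6; radius_6 = 2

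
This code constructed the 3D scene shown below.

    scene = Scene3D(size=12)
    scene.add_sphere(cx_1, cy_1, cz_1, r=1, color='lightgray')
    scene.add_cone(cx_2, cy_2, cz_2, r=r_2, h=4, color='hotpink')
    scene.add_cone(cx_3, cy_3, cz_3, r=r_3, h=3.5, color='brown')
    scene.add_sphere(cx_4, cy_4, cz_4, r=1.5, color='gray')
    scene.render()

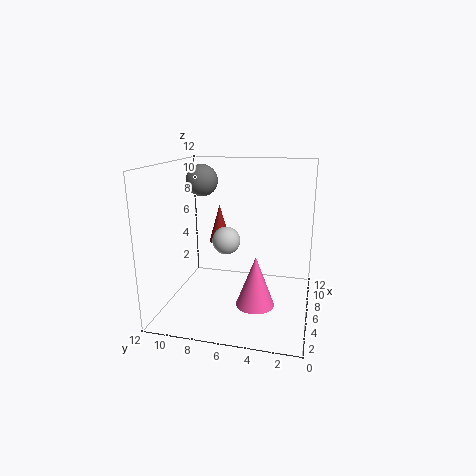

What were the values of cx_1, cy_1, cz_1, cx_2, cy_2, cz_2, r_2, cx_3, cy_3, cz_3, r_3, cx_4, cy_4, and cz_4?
cx_1 = 2.5
cy_1 = 6
cz_1 = 7
cx_2 = 3.5
cy_2 = 4
cz_2 = 1.5
r_2 = 1.5
cx_3 = 9
cy_3 = 8.5
cz_3 = 4.5
r_3 = 1
cx_4 = 10
cy_4 = 10.5
cz_4 = 10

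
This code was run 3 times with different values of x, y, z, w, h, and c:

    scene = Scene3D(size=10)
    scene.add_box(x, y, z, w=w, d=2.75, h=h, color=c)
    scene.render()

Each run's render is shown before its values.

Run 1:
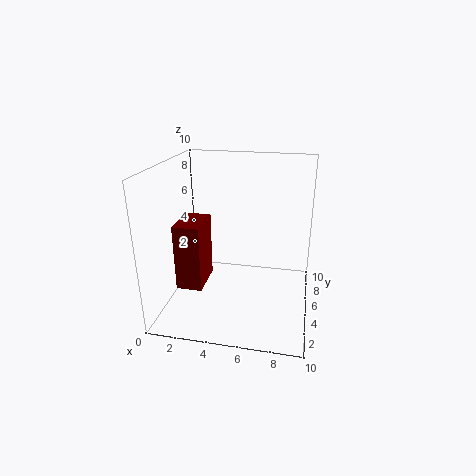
x = 1.25, y = 2.5, z = 2, w = 1.75, h = 4.5, c = 'maroon'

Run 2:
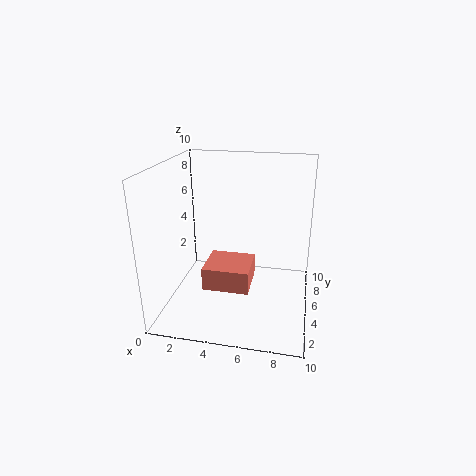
x = 3.25, y = 2, z = 2.5, w = 3, h = 1.5, c = 'salmon'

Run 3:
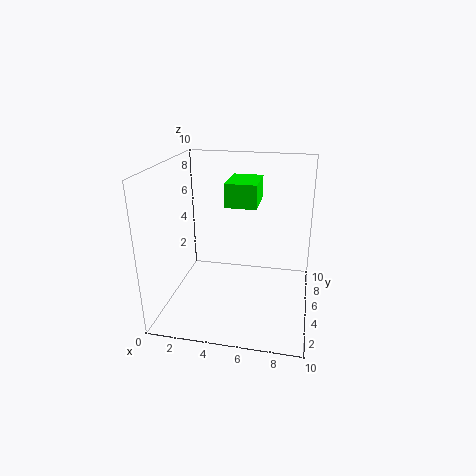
x = 4.5, y = 3.25, z = 7.75, w = 2, h = 1.5, c = 'lime'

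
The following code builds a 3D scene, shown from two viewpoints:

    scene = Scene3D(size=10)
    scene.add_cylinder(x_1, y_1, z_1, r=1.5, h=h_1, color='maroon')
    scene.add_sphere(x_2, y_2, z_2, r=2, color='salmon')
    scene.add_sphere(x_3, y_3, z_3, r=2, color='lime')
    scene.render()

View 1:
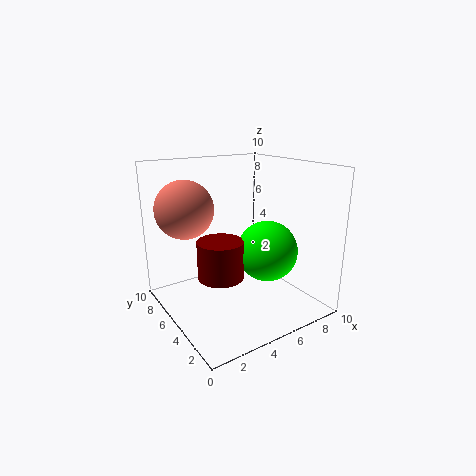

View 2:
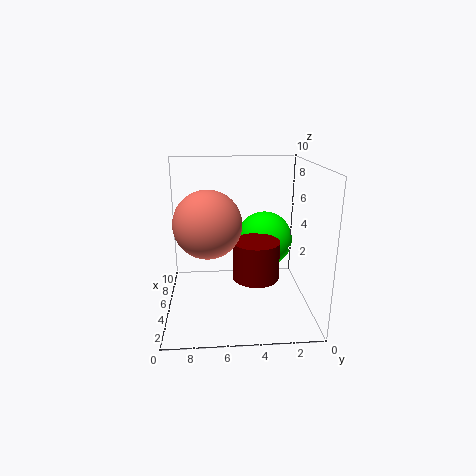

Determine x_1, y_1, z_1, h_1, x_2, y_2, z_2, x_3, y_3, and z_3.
x_1 = 3; y_1 = 4; z_1 = 3; h_1 = 2.5; x_2 = 2; y_2 = 7; z_2 = 7; x_3 = 6; y_3 = 3; z_3 = 4.5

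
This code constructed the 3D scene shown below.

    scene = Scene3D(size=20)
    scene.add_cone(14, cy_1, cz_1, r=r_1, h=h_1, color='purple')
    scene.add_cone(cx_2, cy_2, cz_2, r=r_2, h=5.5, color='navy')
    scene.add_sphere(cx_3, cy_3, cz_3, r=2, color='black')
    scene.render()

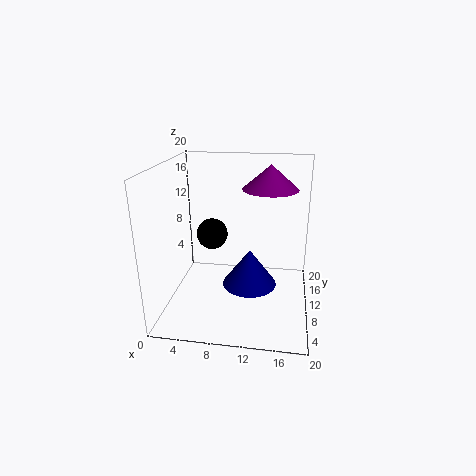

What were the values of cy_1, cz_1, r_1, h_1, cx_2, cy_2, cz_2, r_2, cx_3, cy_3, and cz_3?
cy_1 = 14
cz_1 = 16
r_1 = 4
h_1 = 3.5
cx_2 = 11.5
cy_2 = 11.5
cz_2 = 2
r_2 = 4
cx_3 = 7
cy_3 = 7.5
cz_3 = 11.5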